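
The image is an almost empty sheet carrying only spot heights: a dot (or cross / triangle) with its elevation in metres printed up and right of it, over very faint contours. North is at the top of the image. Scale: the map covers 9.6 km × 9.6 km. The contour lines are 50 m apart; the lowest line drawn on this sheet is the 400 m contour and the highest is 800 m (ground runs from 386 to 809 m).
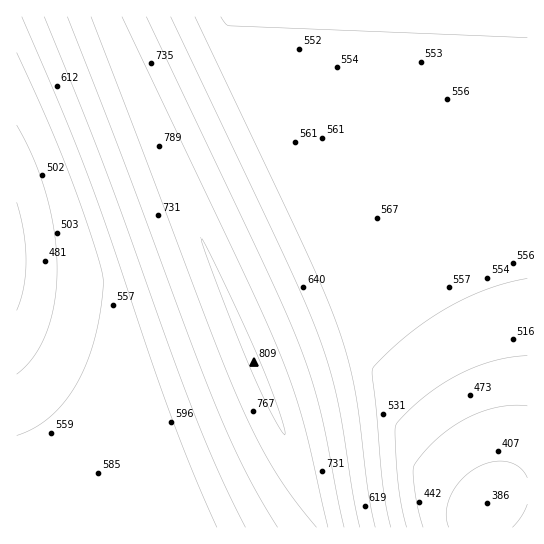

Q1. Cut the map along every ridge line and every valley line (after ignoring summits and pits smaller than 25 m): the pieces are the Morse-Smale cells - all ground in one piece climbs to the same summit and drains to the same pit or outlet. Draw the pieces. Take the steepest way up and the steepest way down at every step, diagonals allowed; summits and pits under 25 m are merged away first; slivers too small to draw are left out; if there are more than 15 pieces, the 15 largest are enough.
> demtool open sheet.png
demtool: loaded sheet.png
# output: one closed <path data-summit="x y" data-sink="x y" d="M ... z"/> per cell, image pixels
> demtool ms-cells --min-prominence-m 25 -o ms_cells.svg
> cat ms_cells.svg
<path data-summit="254 362" data-sink="487 503" d="M527 16l-420 1 170 398 46 113 205-1z"/><path data-summit="254 362" data-sink="17 258" d="M106 16l-90 1 0 510 306 1-1-7-44-106z"/>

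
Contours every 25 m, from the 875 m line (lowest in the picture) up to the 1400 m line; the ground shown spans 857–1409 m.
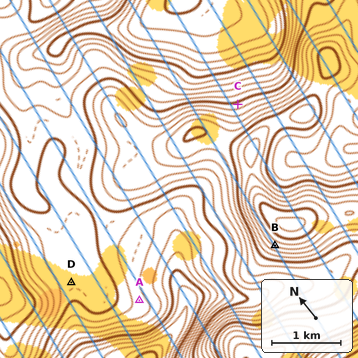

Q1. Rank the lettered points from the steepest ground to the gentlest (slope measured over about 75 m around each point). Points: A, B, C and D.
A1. B C A D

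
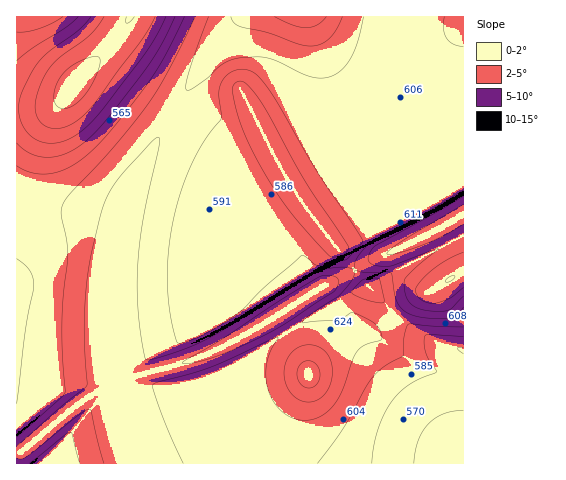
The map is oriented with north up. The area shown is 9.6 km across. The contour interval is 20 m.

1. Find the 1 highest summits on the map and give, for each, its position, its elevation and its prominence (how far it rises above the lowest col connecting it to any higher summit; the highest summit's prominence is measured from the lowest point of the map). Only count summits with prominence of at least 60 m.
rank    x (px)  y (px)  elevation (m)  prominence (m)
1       449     279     680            189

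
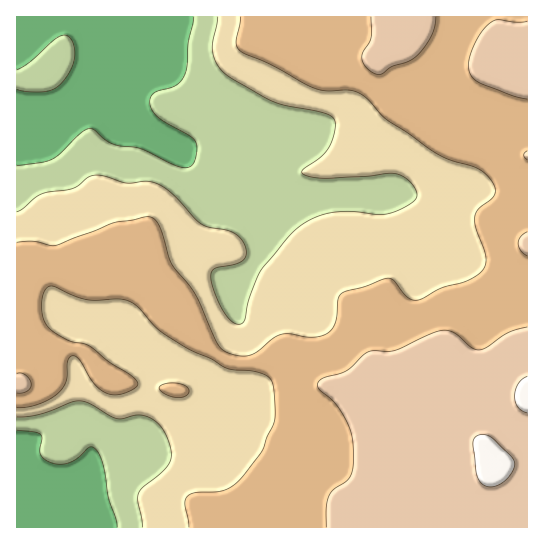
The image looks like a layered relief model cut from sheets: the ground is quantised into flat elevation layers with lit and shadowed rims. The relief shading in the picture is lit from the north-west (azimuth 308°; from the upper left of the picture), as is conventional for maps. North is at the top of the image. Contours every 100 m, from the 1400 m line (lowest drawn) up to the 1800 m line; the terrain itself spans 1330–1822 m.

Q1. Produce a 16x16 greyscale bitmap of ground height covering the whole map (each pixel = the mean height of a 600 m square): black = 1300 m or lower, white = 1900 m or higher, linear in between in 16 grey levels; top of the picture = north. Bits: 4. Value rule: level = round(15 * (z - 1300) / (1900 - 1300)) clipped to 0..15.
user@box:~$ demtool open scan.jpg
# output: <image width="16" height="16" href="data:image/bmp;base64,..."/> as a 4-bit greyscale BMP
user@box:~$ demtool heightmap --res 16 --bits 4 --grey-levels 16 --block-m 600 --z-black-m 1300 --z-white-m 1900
<image width="16" height="16" href="data:image/bmp;base64,Qk32AAAAAAAAAHYAAAAoAAAAEAAAABAAAAABAAQAAAAAAIAAAAATCwAAEwsAABAAAAAAAAAAAAAAABEREQAiIiIAMzMzAERERABVVVUAZmZmAHd3dwCIiIgAmZmZAKqqqgC7u7sAzMzMAN3d3QDu7u4A////ACIkaImau8vMIiRXeImrzMwjNFZniKu83FRFZmeJq7vMp3d3d4qqu7yYd3d3iJq7q4d3iWVniZmZiIiXVWd4eImImIZVVmd3eWd4dVRFZmaJVWZURERVVngjQzMzRWZniRIiIzNEZ4mZIiIzRWd5mZozIiNniJqpqxIiI2iImrmq"/>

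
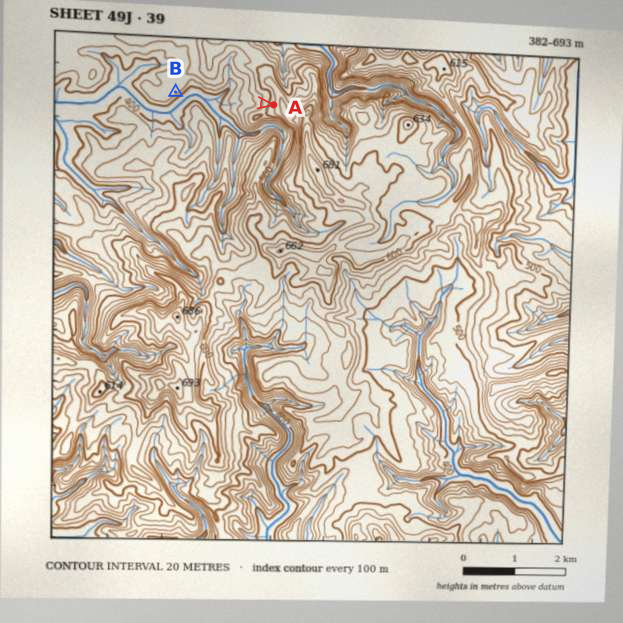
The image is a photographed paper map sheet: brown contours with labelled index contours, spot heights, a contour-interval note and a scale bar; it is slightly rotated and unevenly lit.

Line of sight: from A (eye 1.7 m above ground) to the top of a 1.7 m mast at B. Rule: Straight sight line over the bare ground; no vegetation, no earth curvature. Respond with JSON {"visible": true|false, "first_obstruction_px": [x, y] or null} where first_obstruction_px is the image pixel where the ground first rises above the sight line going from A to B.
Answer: {"visible": true, "first_obstruction_px": null}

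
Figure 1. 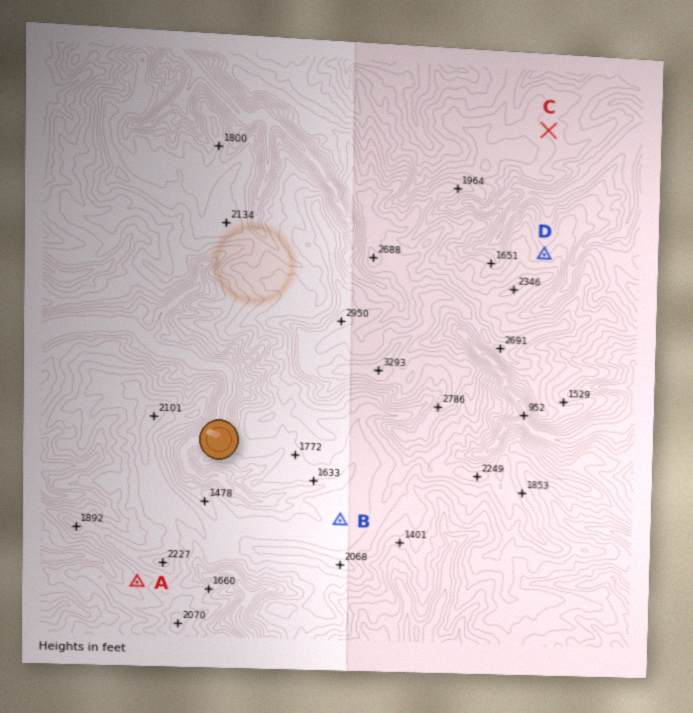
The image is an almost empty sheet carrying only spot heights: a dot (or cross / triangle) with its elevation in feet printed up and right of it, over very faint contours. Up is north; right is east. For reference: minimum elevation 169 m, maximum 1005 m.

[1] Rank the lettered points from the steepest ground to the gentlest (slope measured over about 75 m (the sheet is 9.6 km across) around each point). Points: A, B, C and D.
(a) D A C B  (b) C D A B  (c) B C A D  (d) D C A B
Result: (a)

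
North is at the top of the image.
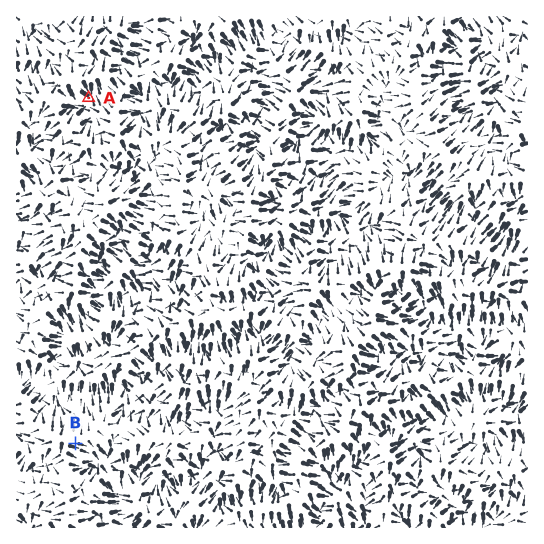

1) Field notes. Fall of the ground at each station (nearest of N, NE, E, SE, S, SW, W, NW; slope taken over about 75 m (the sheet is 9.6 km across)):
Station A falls NW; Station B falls E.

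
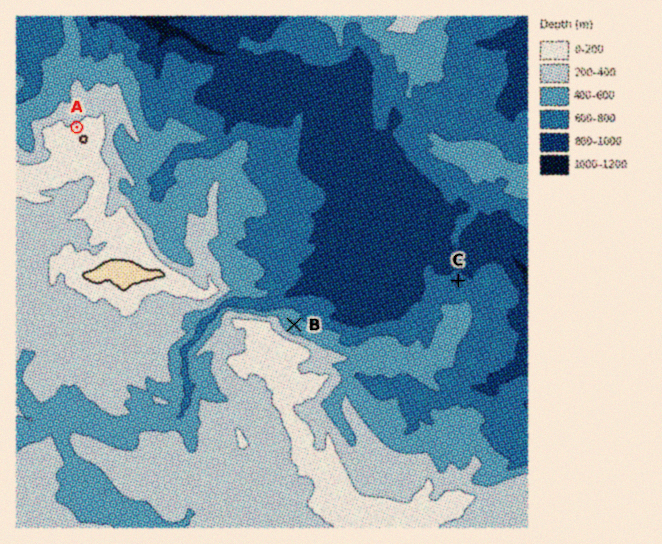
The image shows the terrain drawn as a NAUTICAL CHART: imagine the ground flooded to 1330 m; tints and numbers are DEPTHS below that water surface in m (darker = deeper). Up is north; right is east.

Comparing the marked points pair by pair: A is higher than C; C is lower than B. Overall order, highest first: A B C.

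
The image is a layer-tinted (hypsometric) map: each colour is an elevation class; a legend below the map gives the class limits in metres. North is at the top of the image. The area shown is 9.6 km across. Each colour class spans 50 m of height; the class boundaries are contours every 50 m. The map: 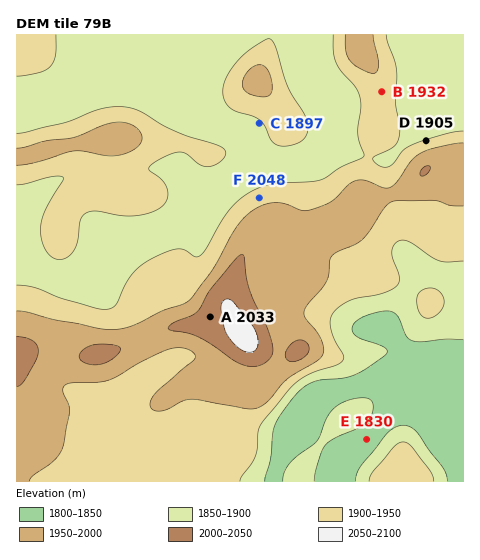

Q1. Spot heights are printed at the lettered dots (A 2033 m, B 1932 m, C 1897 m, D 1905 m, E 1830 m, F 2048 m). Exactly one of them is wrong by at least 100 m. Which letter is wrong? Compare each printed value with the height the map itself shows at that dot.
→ F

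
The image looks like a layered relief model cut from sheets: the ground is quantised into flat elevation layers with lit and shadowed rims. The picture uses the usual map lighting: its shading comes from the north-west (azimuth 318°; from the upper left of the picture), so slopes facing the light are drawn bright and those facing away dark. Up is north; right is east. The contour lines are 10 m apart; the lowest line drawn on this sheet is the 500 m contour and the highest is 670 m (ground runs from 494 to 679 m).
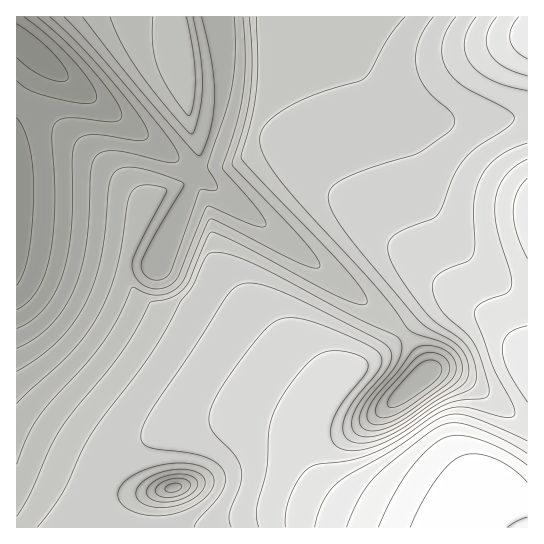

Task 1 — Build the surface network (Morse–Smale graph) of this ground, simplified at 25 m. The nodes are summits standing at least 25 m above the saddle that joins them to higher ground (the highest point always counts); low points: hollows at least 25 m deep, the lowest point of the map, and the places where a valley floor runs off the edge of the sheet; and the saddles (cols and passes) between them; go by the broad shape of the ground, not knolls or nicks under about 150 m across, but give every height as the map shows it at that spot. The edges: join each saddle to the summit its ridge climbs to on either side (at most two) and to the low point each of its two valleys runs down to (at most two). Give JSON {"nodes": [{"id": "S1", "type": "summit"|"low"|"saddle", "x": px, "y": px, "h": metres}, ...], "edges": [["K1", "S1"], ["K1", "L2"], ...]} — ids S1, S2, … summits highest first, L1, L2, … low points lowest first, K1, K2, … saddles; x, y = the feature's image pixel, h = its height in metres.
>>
{"nodes": [
{"id": "S1", "type": "summit", "x": 473, "y": 505, "h": 679},
{"id": "S2", "type": "summit", "x": 527, "y": 34, "h": 647},
{"id": "S3", "type": "summit", "x": 187, "y": 74, "h": 577},
{"id": "L1", "type": "low", "x": 30, "y": 50, "h": 494},
{"id": "L2", "type": "low", "x": 173, "y": 489, "h": 546},
{"id": "L3", "type": "low", "x": 422, "y": 378, "h": 550},
{"id": "K1", "type": "saddle", "x": 527, "y": 117, "h": 611},
{"id": "K2", "type": "saddle", "x": 95, "y": 486, "h": 594},
{"id": "K3", "type": "saddle", "x": 403, "y": 333, "h": 589},
{"id": "K4", "type": "saddle", "x": 210, "y": 142, "h": 550}],
"edges": [["K1", "S1"], ["K1", "S2"], ["K1", "L1"], ["K2", "S1"], ["K2", "L1"], ["K2", "L2"], ["K3", "S1"], ["K3", "L1"], ["K3", "L3"], ["K4", "S1"], ["K4", "S3"], ["K4", "L1"]]}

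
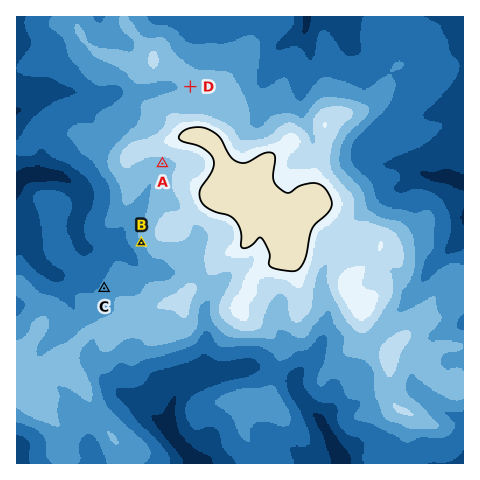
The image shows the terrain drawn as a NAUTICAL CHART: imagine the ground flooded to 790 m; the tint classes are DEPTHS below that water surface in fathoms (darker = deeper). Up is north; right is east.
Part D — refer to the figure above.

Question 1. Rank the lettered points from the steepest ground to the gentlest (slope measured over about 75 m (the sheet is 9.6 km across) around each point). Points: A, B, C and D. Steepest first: B C A D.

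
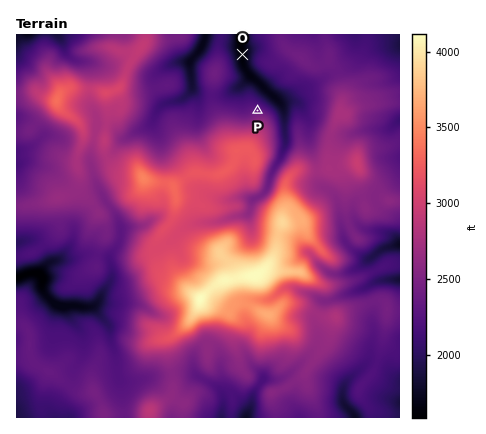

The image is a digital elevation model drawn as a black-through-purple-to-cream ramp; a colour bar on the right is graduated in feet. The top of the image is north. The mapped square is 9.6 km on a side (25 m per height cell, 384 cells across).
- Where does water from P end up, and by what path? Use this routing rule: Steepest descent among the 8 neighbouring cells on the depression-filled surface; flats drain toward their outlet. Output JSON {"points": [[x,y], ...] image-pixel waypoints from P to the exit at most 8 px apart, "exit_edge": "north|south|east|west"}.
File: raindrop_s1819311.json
{"points": [[258, 110], [260, 102], [268, 94], [262, 86], [254, 78], [248, 72], [244, 64], [242, 56], [242, 48], [240, 40], [240, 34]], "exit_edge": "north"}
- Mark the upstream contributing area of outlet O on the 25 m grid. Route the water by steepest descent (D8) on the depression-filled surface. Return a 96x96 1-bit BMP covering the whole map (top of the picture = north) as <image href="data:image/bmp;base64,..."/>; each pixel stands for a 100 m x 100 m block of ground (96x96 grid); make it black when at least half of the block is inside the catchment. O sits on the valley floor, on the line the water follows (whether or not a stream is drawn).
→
<image width="96" height="96" href="data:image/bmp;base64,Qk2+BAAAAAAAAD4AAAAoAAAAYAAAAGAAAAABAAEAAAAAAIAEAAATCwAAEwsAAAIAAAAAAAAA////AAAAAAAAAAAAAAAAAAAAAAAAAAAAAAAAAAAAAAAAAAAAAAAAAAAAAAAAAAAAAAAAAAAAAAAAAAAAAAAAAAAAAAAAAAAAAAAAAAAAAAAAAAAAAAAAAAAAAAAAAAAAAAAAAAAAAAAAAAAAAAAAAAAAAAAAAAAAAAAAAAAAAAAAAAAAAAAAAAAAAAAAAAAAAAAAAAAAAAAAAAAAAAAAAAAAAAAAAAAAAAAAAAAAAAAAAAAAAAAAAAAAAAAAAAAAAAAAAAAAAAAAAAAAAAAAAAAAAAAAAAAAAAAAAAAAAAAAAAAAAAAAAAAAAAAAAAAAAAAAAAAAAAAAAAAAAAAAAAAAAAAAAAAAAAAAAAAAAAAAAAAAAAAAAAAAAAAAAAAAAAAAAAAAAAAAAAAAAAAAAAAAAAAAAAAAAAAAAAAAAAAAAAAAAAAAAAAAAAAAAAAAAAAAAAAAAAAAAAAAAAAAAAAAAAAAAAAAAAAAAAAAAAAAAAAAAAYAAAAAAAAAAAAAAA8AAAAAAAAAAAAAAB+AAAAAAAAAAAAAAD/AAAAAAAAAAAAAAH/4AAAAAAAAAAAAAP//4AAAAAAAAAAAAf//+AAAAAAAAAAAA////AAAAAAAAAAAD////gAAAAAAAAAAH////wAAAAAAAAAAH////wAAAAAAAAAAP////4AAAAAAAAAAP////4AAAAAAAAAAH////4AAAAAAAAAAH////4AAAAAAAAAAD////8AAAAAAAAAAD////8AAAAAAAAAAB////8AAAAAAAAAAA////+AAAAAAAAAAAf///+AAAAAAAAAAAf///+AAAAAAAAAAAf///+AAAAAAAAAAAP///+AAAAAAAAAAAP///+AAAAAAAAAAAP///+AAAAAAAAAAAP///+AAAAAAAAAAAP///+AAAAAAAAAAAP///+AAAAAAAAAAAP///+AAAAAAAAAAAH////AAAAAAAAAAAB////gAAAAAAAAAAAAP//wAAAAAAAAAAAAH///8AAAAAAAAAAAD///8AAAAAAAAAAAB///8AAAAAAAAAAAB///8AAAAAAAAAAAB///8AAAAAAAAAAAD///8AAAAAAAAAAAH///8AAAAAAAAAAAP///8AAAAAAAAAAAP///+AAAAAAAAAAAf///+AAAAAAAAAAAf///+AAAAAAAAAAAf////AAAAAAAAAAAf////AAAAAAAAAAA/////gAAAAAAAAAA/////gAAAAAAAAAB/////gAAAAAAAAAB/////gAAAAAAAAAB/////wAAAAAAAAAB/////gAAAAAAAAAB/////gAAAAAAAAAB/////gAAAAAAAAAB/////AAAAAAAAAAB/////AAAAAAAAAAB/////AAAAAAAAAAA/////AAAAAAAAAAA////+AAAAAAAAAAAf//+EAAAAAAAAAAAP+H8AAAAAAAAAAAAH8D4AAAAAAAAAAAAAABgAAAAAAAAAAAAAAAAAAAAAAAAAAAAAAAAAAAAAAAAAAAAAAAAAAAAAAAAAAAAAAAAAAAA="/>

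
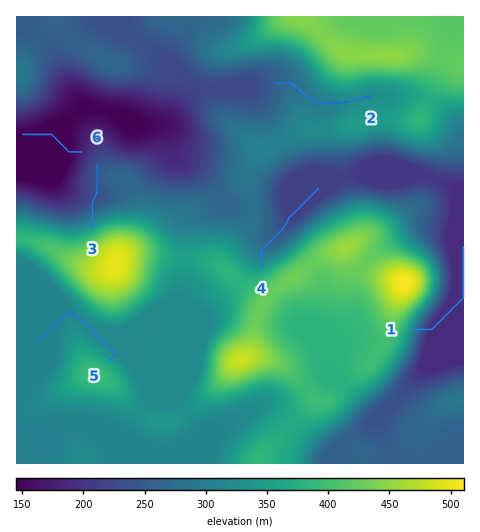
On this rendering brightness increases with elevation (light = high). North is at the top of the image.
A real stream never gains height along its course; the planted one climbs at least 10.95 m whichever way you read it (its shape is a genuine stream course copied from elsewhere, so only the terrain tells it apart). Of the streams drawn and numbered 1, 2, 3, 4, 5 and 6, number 3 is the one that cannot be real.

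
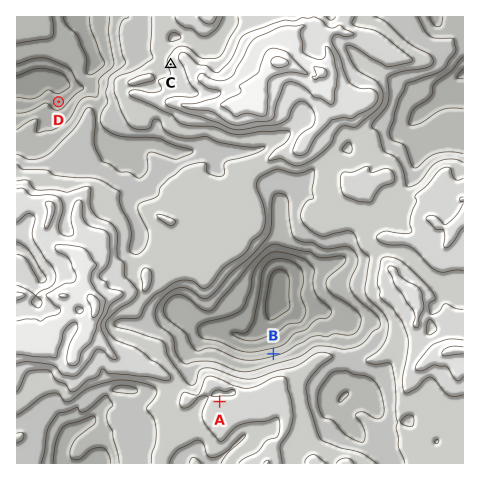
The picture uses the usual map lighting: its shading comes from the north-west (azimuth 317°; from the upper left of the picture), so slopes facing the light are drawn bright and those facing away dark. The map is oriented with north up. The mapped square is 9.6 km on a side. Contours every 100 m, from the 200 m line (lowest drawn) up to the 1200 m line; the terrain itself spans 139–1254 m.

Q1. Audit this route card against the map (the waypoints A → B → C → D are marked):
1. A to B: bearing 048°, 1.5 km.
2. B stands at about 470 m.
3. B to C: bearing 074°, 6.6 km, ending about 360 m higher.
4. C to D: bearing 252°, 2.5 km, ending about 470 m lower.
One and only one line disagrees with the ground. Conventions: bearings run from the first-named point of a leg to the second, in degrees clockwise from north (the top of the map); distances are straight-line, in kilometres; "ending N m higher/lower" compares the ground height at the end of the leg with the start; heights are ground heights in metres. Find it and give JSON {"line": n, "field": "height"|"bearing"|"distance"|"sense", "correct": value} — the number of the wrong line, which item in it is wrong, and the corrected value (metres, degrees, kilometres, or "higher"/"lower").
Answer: {"line": 3, "field": "bearing", "correct": 340}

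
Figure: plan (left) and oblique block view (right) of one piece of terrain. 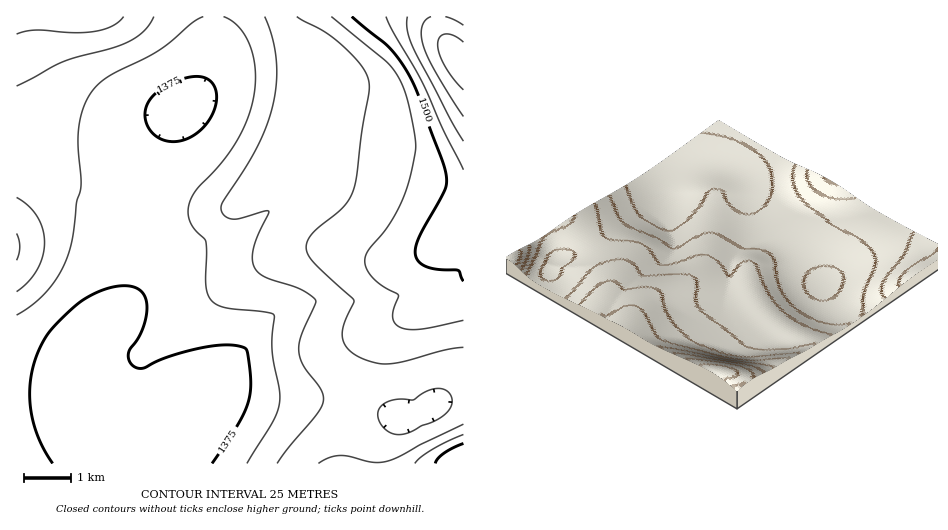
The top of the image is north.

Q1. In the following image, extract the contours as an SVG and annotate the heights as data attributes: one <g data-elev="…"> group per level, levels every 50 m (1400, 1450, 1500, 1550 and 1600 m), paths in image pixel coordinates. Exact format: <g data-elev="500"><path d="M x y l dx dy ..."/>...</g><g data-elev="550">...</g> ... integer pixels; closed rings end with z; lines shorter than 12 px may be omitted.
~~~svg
<g data-elev="1400"><path d="M17 315l17-11 14-14 12-18 9-19 4-19 4-32 4-16-3-40 1-20 4-17 7-14 7-10 8-7 53-27 34-28 11-6"/><path d="M224 17l7 3 8 7 6 9 5 10 5 24-1 27-6 21-10 20-16 24-27 30-5 10-2 11 4 12 14 17 0 43 2 9 3 6 6 5 7 2 40 5 10 3-2 34 7 41 0 15-7 18-25 40"/></g><g data-elev="1450"><path d="M463 424l-75 37-16 1-23-6-9-1-11 3-11 5"/><path d="M17 260l3-14-3-13"/><path d="M17 34l18-4 39 3 21-2 17-5 12-9"/><path d="M297 17l28 15 18 14 18 20 5 8 3 8 0 12-7 38-6 46-3 14-4 8-7 8-30 26-4 7-2 5 2 9 6 8 40 37-11 28-1 8 2 8 6 7 9 6 13 5 12 2 16-2 44-12 19-3"/></g><g data-elev="1500"><path d="M463 443l-19 10-6 6-3 4"/><path d="M352 17l36 29 18 23 12 25 27 74 2 12-1 8-28 51-3 11 1 8 5 6 9 4 29 3 4 10"/></g><g data-elev="1550"><path d="M407 17l0 14 6 16 38 73 12 21"/></g><g data-elev="1600"><path d="M463 42l-9-6-8-2-6 3-2 8 1 9 6 12 9 14 9 10"/></g>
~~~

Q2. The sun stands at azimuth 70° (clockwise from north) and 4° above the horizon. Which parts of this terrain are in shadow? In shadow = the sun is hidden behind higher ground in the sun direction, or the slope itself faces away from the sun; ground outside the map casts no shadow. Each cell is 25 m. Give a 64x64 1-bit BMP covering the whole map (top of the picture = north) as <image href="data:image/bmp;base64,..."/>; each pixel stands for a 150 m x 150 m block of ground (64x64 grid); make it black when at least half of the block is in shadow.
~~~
<image width="64" height="64" href="data:image/bmp;base64,Qk0+AgAAAAAAAD4AAAAoAAAAQAAAAEAAAAABAAEAAAAAAAACAAATCwAAEwsAAAIAAAAAAAAA////AAAAAAAAAAAAAAAAAAAAAAAAAAAAAAAAAAAAAAAAAAAAAAAAAAAAAAAAAAAAAAAAAAAAAAAAAAAAAAAAAAAAAAAAAAAAAAAAAAAAAAAAAAAAAAAAAAAAAAAAAAAAAAAAAAAAAAAAAAAAAAAAAAAAAAAAAAAAAAAAAAAAAAAAAAAAAAAAAAAAAAAAAAAAAAAAAAAAAAAAAAAAAAAAAAAAAAAAAAAAAAAAAAAAAAAAAAAAAAAAAAAAAAAAAAAAAAAAAAAAAAAAAAAAAAAAAAAAAAAAAAAAAAAAAAAAAAAAAAAAAAAAAAAAAAAAAAAAAAAAAAAAAAAAAAAAAAAAAAAAAAAAAAAAAAAAAAAAAAAAAAAAAAAAAAAAAAAAAAAAAAAAAAAAAAAAAAAAAAAAAAAAAAAAAAAAAAAAAAAAAAAAAAAAAAAAAAAAAAAAAAAAAAAAAAAAAAAAAAAAAAAADwAAAAAAAAA/AAAAAAAAAP8AAAAAAAAB/wAAAAAAAAf/AAAAAAAAD/8AAAAAAAAf/wAAAAAAAH//AAAAAAAA//8AAAAAAAH//wAAAAAAAf/+AAAAAAAD//4AAAAAAAP//gAAAAAAA//8AAAAAAAD//wAAAAAAAP/+AAAAAAAA//4AAAAAAAD//AAAAAAAAf/4AAAAAAAD+/AAAAAAAAPw4AAAAAAAA8AAA=="/>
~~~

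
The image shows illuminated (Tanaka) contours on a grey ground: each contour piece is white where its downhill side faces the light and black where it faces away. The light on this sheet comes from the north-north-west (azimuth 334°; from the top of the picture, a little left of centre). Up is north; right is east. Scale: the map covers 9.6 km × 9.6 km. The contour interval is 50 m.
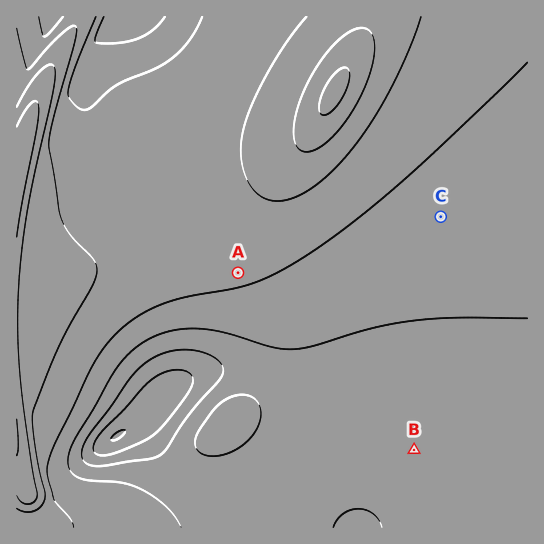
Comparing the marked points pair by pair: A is above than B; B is below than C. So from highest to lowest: A C B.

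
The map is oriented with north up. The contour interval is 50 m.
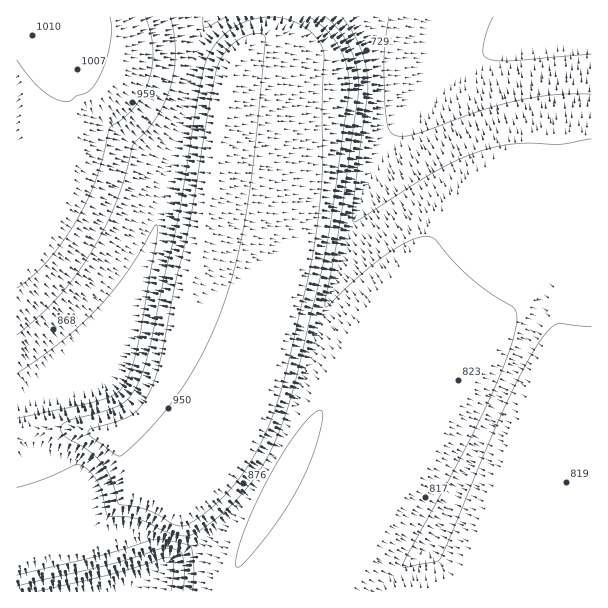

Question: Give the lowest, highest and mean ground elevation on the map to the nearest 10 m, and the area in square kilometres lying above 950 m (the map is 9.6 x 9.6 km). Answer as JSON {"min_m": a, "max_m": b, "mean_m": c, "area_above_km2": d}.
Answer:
{"min_m": 640, "max_m": 1010, "mean_m": 850, "area_above_km2": 12.1}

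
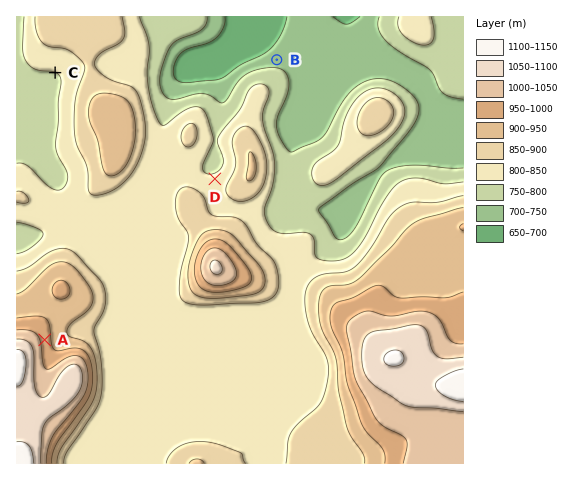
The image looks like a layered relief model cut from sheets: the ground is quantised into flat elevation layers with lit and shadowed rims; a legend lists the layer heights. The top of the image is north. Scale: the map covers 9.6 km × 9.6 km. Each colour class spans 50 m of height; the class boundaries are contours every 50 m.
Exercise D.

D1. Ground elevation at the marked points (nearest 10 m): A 980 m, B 730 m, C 800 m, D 810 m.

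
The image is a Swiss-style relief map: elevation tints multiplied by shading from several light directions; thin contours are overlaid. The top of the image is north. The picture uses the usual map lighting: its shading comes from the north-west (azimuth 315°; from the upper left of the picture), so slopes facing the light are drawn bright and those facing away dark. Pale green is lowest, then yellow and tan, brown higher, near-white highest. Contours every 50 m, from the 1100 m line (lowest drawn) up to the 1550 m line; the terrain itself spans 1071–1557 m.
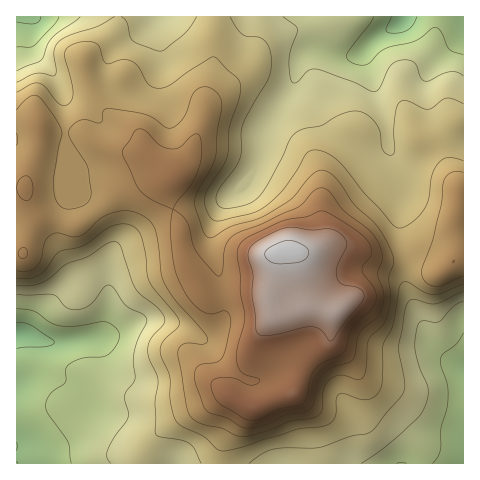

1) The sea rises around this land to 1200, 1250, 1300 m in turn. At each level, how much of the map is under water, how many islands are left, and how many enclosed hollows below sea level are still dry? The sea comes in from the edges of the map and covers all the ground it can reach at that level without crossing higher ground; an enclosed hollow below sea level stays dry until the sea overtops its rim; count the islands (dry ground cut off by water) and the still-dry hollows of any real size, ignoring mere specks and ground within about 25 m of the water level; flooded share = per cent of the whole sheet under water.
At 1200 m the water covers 19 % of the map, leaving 0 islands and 0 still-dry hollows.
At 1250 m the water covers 36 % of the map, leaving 0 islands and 0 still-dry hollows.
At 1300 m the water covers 53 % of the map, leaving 0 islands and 0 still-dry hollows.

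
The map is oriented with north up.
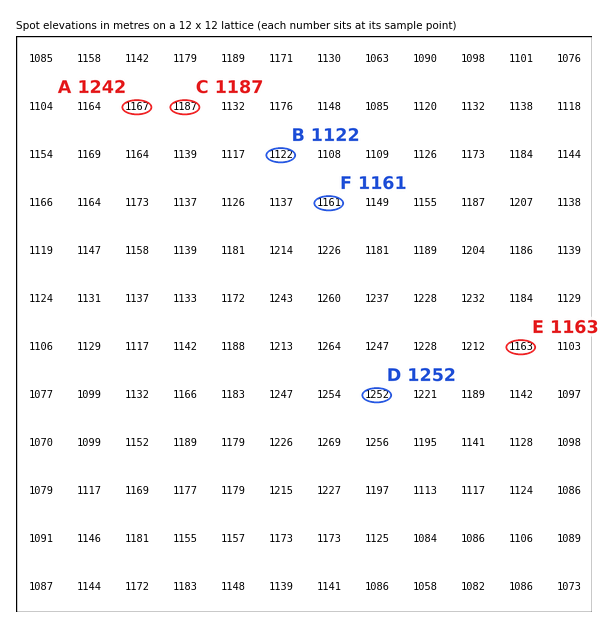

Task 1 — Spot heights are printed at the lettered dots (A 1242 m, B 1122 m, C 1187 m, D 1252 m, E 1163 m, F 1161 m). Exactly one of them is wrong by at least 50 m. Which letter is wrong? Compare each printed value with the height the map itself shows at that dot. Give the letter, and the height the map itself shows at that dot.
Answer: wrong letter A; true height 1167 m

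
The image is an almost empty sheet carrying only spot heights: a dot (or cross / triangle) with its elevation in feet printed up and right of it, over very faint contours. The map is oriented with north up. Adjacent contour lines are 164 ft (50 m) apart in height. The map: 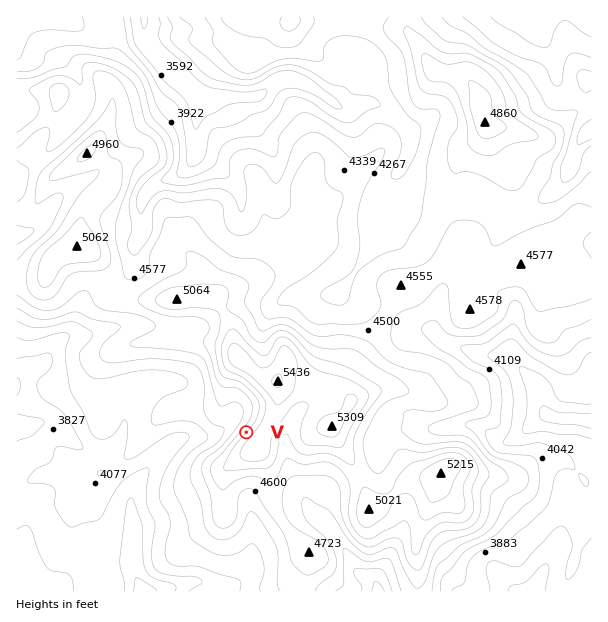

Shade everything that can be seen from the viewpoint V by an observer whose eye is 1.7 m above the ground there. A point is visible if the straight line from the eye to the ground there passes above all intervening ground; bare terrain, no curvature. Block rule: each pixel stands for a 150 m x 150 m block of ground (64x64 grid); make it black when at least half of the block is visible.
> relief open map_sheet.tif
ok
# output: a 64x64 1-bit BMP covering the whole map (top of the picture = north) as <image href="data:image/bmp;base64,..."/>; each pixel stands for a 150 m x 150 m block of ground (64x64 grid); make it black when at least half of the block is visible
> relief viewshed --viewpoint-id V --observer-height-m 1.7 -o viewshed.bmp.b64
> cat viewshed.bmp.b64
<image width="64" height="64" href="data:image/bmp;base64,Qk0+AgAAAAAAAD4AAAAoAAAAQAAAAEAAAAABAAEAAAAAAAACAAATCwAAEwsAAAIAAAAAAAAA////AAAAAADwAAAAAAAAAPgAAAAAAAAA/AAAAAAAAABmAAAAAAAAACcAAAAAAAAAh4AAAAAAAACHwAAAAAAAAI/gAAAAAAAAn+AAAAAAAAD/8AAAAAAAAP/wAAAAAAAA//gAAAAAAAD//gAAAAAAAP//AAAAAAAA///kAAAAAAD/7/wAAAAAAPxn/gAAAAAAAHf/wAAAAAAAc//gAAAAAABz//AAAAAAgP//+AAAAAAA//P4AAAAAAH/4/gAAAAAAP/j8AAAAAAA/+HAAAAAAAB/8YAAAAAAgD/wAAAAAACAD/AAAAAAAMAAAAAAAAAA8AAAAAAAAAD4A+AAAAAAAP//8AAAAAAAPxBwAAAAAAA/AAAAAAAAAB+AAAAAAAAAH8AAAAAAAAAP4AAAAAAAAAfAAAAAAAAAAcAAAAAAAAAAgAAAAAAAAACAAAAAAAAAAQAAAAAAAAAAAAAAAAAAAAAAAAAAAAAAAAAAAAAAAAAAAAAAAAAAAAAAAAAAAAAAAAAAAAAAAAAAAAAAAAAAAAAAAAAAAAAAAAAAAAAAAAAAAAAAAAAAAAAAAAAAAAAAAAAAAAAAAAAAAAAAAAAAAAAAAAAAAAAAAAAAAAAAAAAAAAAAAAAAAAAAAAAAAAAAAAAAAAAAAAAAAAAAAAAAAAAAAAAAAAAAAAAAAAAAAAAAAAAAAAAAAA=="/>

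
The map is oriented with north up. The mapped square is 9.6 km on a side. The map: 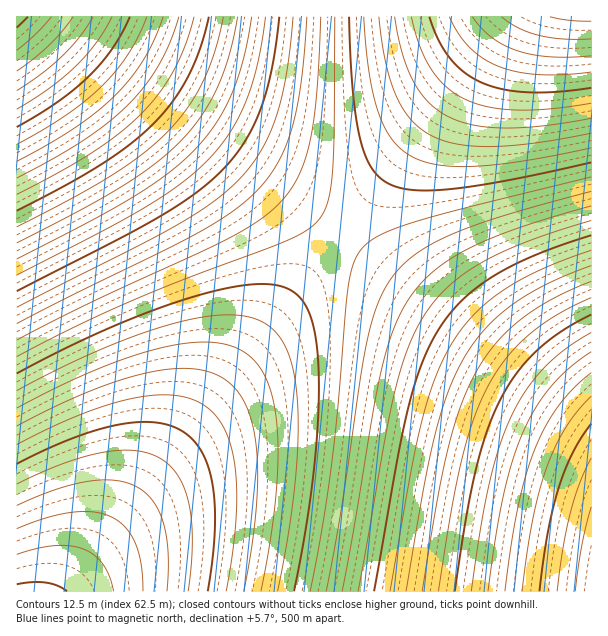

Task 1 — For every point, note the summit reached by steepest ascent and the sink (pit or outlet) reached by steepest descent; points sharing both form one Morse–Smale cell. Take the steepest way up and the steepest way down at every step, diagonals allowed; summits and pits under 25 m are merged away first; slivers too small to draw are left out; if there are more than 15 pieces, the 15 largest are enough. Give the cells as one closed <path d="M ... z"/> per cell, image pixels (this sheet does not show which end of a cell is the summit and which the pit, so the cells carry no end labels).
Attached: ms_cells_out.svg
<path d="M341 235l-9 8-266 349 526-1 0-162-16-14z"/><path d="M54 16l-38 1 1 575 48 0 7-7 268-351z"/><path d="M591 16l-82 0-169 218 236 181 15 13z"/><path d="M507 16l-452 1 263 201 23 16z"/>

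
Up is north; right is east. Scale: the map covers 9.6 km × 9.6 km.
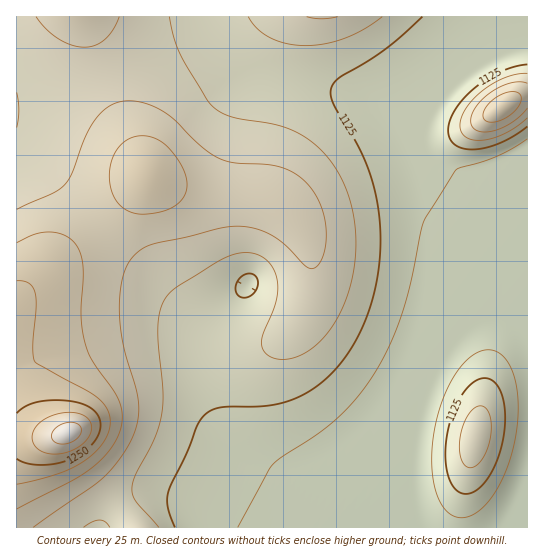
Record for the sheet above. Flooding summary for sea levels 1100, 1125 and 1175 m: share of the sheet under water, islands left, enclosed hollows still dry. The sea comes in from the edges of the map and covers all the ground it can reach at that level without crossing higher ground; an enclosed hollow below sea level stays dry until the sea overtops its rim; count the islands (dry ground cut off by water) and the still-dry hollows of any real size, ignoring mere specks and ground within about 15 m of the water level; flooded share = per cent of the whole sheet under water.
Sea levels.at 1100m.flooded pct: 19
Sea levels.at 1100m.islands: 1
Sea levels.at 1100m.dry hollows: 0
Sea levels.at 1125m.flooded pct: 37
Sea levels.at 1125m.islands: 1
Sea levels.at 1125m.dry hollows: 0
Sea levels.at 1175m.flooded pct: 77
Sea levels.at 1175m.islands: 0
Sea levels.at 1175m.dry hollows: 0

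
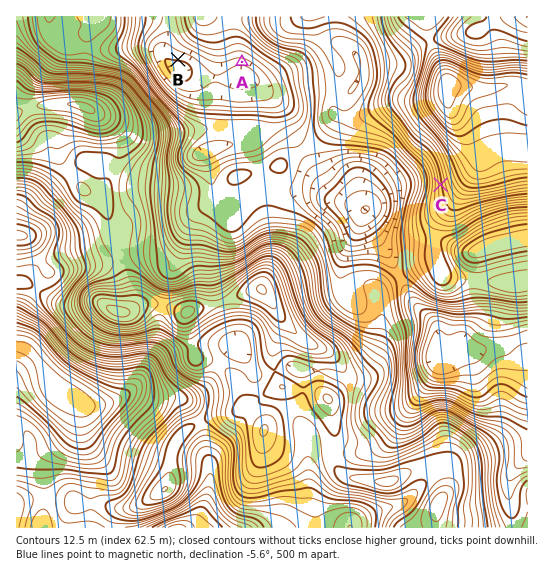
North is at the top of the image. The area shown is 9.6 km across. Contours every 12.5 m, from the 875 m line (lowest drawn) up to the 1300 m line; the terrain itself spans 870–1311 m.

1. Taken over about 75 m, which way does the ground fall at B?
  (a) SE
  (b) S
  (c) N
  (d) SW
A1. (b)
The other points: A S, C W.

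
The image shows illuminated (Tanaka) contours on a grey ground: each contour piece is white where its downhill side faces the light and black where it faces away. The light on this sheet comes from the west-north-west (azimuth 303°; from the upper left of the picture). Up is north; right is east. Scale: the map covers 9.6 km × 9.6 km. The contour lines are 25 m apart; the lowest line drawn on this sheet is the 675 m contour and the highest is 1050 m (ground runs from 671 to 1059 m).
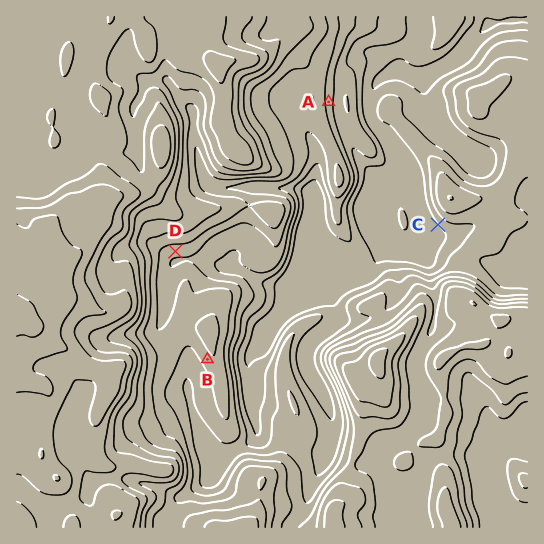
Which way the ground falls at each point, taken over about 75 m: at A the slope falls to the E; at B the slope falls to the SW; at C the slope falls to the SW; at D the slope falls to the S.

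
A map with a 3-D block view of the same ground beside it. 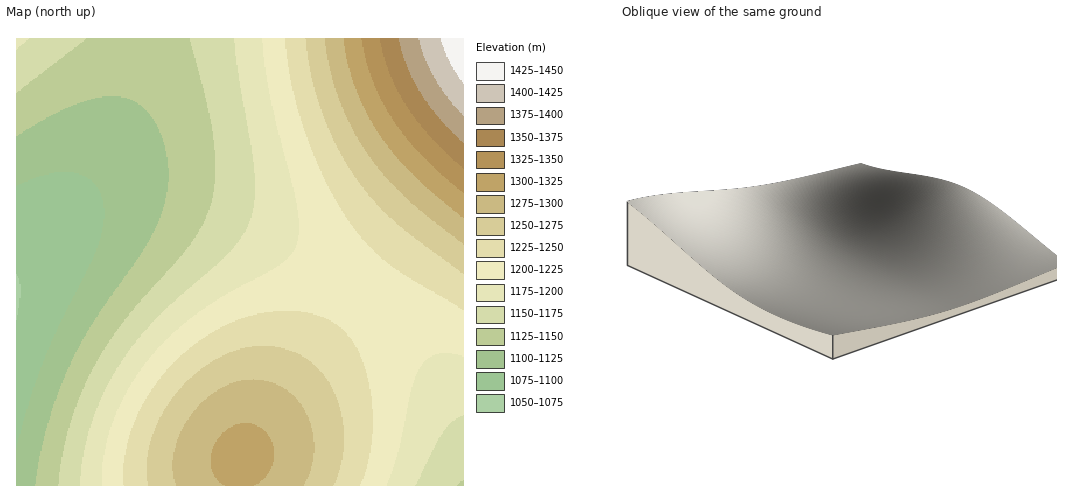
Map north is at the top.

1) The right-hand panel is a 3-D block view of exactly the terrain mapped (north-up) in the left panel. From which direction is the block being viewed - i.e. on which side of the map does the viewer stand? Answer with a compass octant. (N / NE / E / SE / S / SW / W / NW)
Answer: NW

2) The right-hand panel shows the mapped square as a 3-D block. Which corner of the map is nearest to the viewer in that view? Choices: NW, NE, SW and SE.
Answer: NW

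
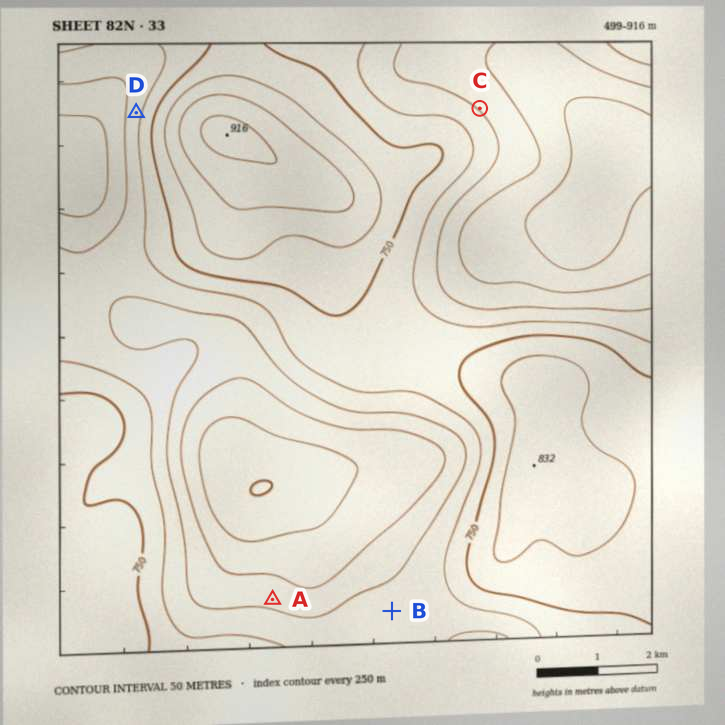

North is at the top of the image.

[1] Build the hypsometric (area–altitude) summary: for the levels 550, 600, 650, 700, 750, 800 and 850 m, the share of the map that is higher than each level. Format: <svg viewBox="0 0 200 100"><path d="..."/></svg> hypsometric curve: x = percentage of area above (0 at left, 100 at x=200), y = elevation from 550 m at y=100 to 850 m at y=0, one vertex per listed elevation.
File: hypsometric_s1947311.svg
<svg viewBox="0 0 200 100"><path d="M184 100l-26-17-28-16-34-17-32-17-38-16-19-17"/></svg>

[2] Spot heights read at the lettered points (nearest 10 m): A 630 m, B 670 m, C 650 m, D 680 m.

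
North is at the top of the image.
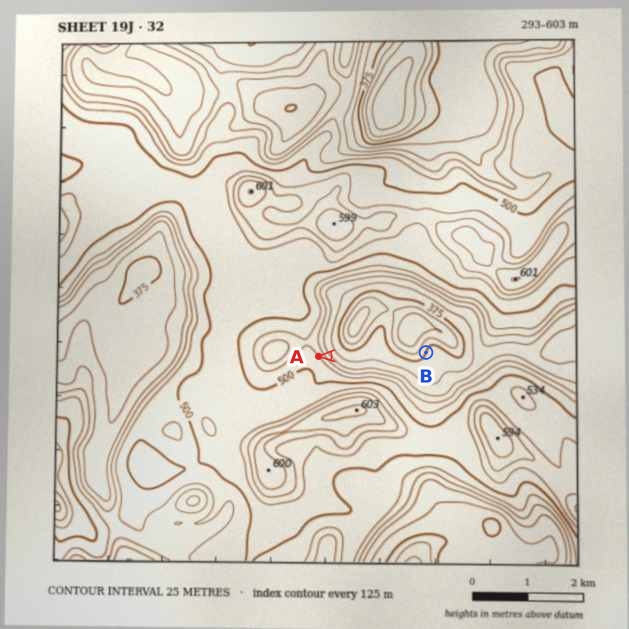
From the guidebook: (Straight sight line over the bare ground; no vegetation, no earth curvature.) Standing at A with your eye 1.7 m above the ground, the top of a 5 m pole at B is in view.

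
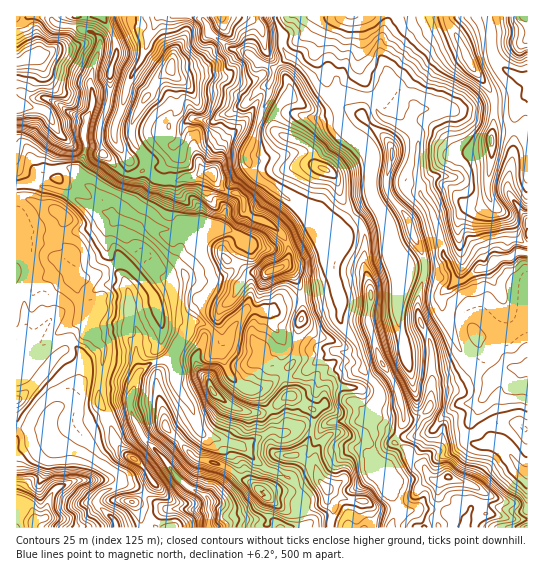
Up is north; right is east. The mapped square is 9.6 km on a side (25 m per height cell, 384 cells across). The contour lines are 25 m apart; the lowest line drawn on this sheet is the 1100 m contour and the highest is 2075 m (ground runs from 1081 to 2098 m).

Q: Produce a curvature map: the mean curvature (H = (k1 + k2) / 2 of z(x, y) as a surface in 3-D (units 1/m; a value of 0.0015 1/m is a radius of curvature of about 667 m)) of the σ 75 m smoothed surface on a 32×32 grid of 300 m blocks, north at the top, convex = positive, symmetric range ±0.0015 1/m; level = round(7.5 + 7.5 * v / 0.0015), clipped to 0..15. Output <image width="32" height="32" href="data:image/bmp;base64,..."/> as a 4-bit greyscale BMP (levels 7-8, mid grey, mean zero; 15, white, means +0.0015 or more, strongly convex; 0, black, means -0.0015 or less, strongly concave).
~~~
<image width="32" height="32" href="data:image/bmp;base64,Qk12AgAAAAAAAHYAAAAoAAAAIAAAACAAAAABAAQAAAAAAAACAAATCwAAEwsAABAAAAAAAAAAAAAAABEREQAiIiIAMzMzAERERABVVVUAZmZmAHd3dwCIiIgAmZmZAKqqqgC7u7sAzMzMAN3d3QDu7u4A////AIyqpxma1zl4RztXs5iniYeoghXvV5UUbcZsjtR0llmno/6kM/0BNt+lfpY2abntZIZppSjwSb6jJMfUZWy8h1RkVUXvEP+2Sf2mVWXLZEdXh3d4wQzSM0ZFm5dcZKVmaWZ4arC/UnaYVIJ0V9ZnaZqVd31iq0LP67i9ZVm7lFeIt2ZsYcgn9QKta2w9SKeGd2t3XHHWP9GIdXhjTwq2dnd3p0uVY3kmqXtngvgLtGl3d3aLhKg8VKpZaZLzLKOIiHeIqFWbNnO4XLcp8l9GmIh3Z5plqUfXNEukSsB9OIh4eHh6ZbdYfjgphUjyazmZeHh6mFmIR0l/a2Rr001yWJl3mXepd2d6bf90fWRNSGJad4mVl3aHyBFsRlxVfQx2dHeIdnZodjIo9zdtU+gMZmd3rGZnZkNo/6NWjDX1LKz1qpRmU0imifUUZtQuU2x9V0V4U4ndufpAV4jEWlSXXhuVQTrql2z1CKq+tT5Gl245ZI9PKpVqZxdWuGU/VMl9WBb8DDxYfHw43JRGm1Wof3mZ9Q8eSEQmxJRlanVodTt4uDoPDKV+hUS6tXhodlQ6h1fJDDbWuWeCnTZoeHdlbXh6lg+Qrqmrd4dHanVoifdFvcpE9E6opAtDpnlmd4rTamyrguVJwilOGYeIaIh9lH1XBV5GVIGrmiiZqpeHmVVs"/>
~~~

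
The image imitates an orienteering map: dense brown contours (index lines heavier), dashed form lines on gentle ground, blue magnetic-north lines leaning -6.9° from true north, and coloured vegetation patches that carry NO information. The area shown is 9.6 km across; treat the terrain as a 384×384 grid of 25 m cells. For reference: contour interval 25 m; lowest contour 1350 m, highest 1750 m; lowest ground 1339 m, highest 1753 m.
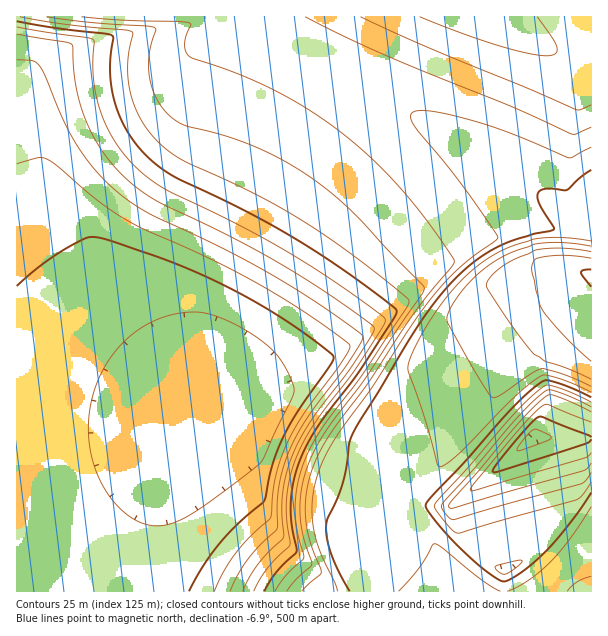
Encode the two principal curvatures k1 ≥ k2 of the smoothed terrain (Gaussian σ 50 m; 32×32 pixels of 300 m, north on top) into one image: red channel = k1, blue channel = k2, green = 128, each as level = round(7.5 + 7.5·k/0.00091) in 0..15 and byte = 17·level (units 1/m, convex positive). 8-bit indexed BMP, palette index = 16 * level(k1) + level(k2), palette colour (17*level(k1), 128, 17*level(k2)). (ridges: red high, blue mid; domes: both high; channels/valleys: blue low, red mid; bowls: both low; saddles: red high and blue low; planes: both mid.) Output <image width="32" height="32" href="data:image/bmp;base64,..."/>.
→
<image width="32" height="32" href="data:image/bmp;base64,Qk02CAAAAAAAADYEAAAoAAAAIAAAACAAAAABAAgAAAAAAAAEAAATCwAAEwsAAAABAAAAAAAAAIAAABGAAAAigAAAM4AAAESAAABVgAAAZoAAAHeAAACIgAAAmYAAAKqAAAC7gAAAzIAAAN2AAADugAAA/4AAAACAEQARgBEAIoARADOAEQBEgBEAVYARAGaAEQB3gBEAiIARAJmAEQCqgBEAu4ARAMyAEQDdgBEA7oARAP+AEQAAgCIAEYAiACKAIgAzgCIARIAiAFWAIgBmgCIAd4AiAIiAIgCZgCIAqoAiALuAIgDMgCIA3YAiAO6AIgD/gCIAAIAzABGAMwAigDMAM4AzAESAMwBVgDMAZoAzAHeAMwCIgDMAmYAzAKqAMwC7gDMAzIAzAN2AMwDugDMA/4AzAACARAARgEQAIoBEADOARABEgEQAVYBEAGaARAB3gEQAiIBEAJmARACqgEQAu4BEAMyARADdgEQA7oBEAP+ARAAAgFUAEYBVACKAVQAzgFUARIBVAFWAVQBmgFUAd4BVAIiAVQCZgFUAqoBVALuAVQDMgFUA3YBVAO6AVQD/gFUAAIBmABGAZgAigGYAM4BmAESAZgBVgGYAZoBmAHeAZgCIgGYAmYBmAKqAZgC7gGYAzIBmAN2AZgDugGYA/4BmAACAdwARgHcAIoB3ADOAdwBEgHcAVYB3AGaAdwB3gHcAiIB3AJmAdwCqgHcAu4B3AMyAdwDdgHcA7oB3AP+AdwAAgIgAEYCIACKAiAAzgIgARICIAFWAiABmgIgAd4CIAIiAiACZgIgAqoCIALuAiADMgIgA3YCIAO6AiAD/gIgAAICZABGAmQAigJkAM4CZAESAmQBVgJkAZoCZAHeAmQCIgJkAmYCZAKqAmQC7gJkAzICZAN2AmQDugJkA/4CZAACAqgARgKoAIoCqADOAqgBEgKoAVYCqAGaAqgB3gKoAiICqAJmAqgCqgKoAu4CqAMyAqgDdgKoA7oCqAP+AqgAAgLsAEYC7ACKAuwAzgLsARIC7AFWAuwBmgLsAd4C7AIiAuwCZgLsAqoC7ALuAuwDMgLsA3YC7AO6AuwD/gLsAAIDMABGAzAAigMwAM4DMAESAzABVgMwAZoDMAHeAzACIgMwAmYDMAKqAzAC7gMwAzIDMAN2AzADugMwA/4DMAACA3QARgN0AIoDdADOA3QBEgN0AVYDdAGaA3QB3gN0AiIDdAJmA3QCqgN0Au4DdAMyA3QDdgN0A7oDdAP+A3QAAgO4AEYDuACKA7gAzgO4ARIDuAFWA7gBmgO4Ad4DuAIiA7gCZgO4AqoDuALuA7gDMgO4A3YDuAO6A7gD/gO4AAID/ABGA/wAigP8AM4D/AESA/wBVgP8AZoD/AHeA/wCIgP8AmYD/AKqA/wC7gP8AzID/AN2A/wDugP8A/4D/AIeHh4eHh4eHh4eHh4eHiJiXkseIh4eHh4e3xrTHh3d3h4eHh4eHh4eHh4eHh4eHhpDHqIeHh4eHt6SBcKPHl3eHh4eHh3d3h4eHh4eHh4aAt8iHh4eHh7ellKeXlJLHh4eHh4d3d3d3d4eHh4eGcJfIqHeHh4enx5KYmJiolpPHh4eHh3d3d3d3d4eHh3WCmNiYd4eHh8WQcYiYmJiXlbWHh4d3d3d3d3d3d4eHc4SY2Jh3h4eHx8aAgIeIiIiHk4eHh3d3d3d3d3d3d3dzhJjIuIeHh4eH18iCcIeHh4eCh4d3d3d3d3d3d3d3d3SDl7jYh3eHh4eX2LiDcHaHh3KHh3d3d3d3d3d3d3d3doKFmMjIh4eHh4en16eEYHKCYYeHd3d3d3d3d3d3d3d3g4OGqNi3h4eHh4e316dydIeFh4d3d3d3d3d3d3d3d3d3goSHp9enh4eHh4fHx5ZgcYKHh3d3d3d3d3d3d3d3d3d1gnSHt9eXh4eHh4fXx4Cmt4eHd3d3d3d3d3d3d3d3d3d0cXWHx8eHh4eHh5fW1NfHh4d3d3d3d3d3d3d3d3d3d3d1cHSXyLeHh4eHh4aol4eHh3d3d3d3d3d3d3d3d3d3d3d2cIKo2KiHh4eHhpeHh4eHd3d3d3d3d3d3d3d3d3d3d3eHgoCn2KiHh4eGmIeIh4d3d3d3d3d3d3d3d3d3d3eHh4eHhICn2LiHh4aYiIiHh3d3d3d3d3d3d3d3d3d3h4eHh4eHhoCm2MiolpiYqIeHh3d3h4d3d3d3d3d3h4eHh4eHh4eHh4CSuNjY2djYh4eHh4eHh4d3d3d3h4eHh4eHh4eHh3d3h4SAkaOkk5GHh4eHh4eHh4d3h4eHh4eHh4eHh3d3d4eHh4eHhIOEhoeHh4eHh4eHh4eHh4eHh4eHh3d3d3eHh4eHh4eHh4eIh4eHh4eHh4iIiIeHh4eHh4d3d3d3h4eHh4eHh4eHhoiHh4eHh4eIiIiIh4eHh4d3d3d3d4eHh4eHh4eIiIeGiIeHh4eHh4iIiIiIh4d3d3d3d4eHh4eHh4eHiIiIiIaHh4eHh4eIiIiIiIeHd3d3h4eHh4eHh4eHh4iIiIiIh4eHh4eHh4iIiIiIh4eHh4eHh4eHh4eHh4eHh4iIiId3doeHh4eHiIiIiIeHh4eHh4eHh4eHh4eHh4eHiIeHh3d2h4eHh4eIiIiIiIeHh4eHh4eHh4eHh4eHh4d3h4eHh3d3d4eHh4iIiIiIh4eHh4eHh4eHh4eHh4d3d3eHh4eHd4NycXBxg4aHiIiIiIeIh4eHh4eHh4d3d3d3d3eHh4eHhYWGhoWDgICAgIGDhIaHh4eHh4eHd3d3d3d3d3eHh4c="/>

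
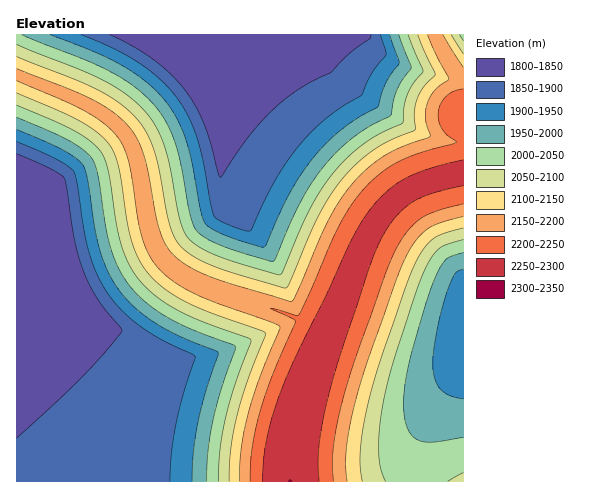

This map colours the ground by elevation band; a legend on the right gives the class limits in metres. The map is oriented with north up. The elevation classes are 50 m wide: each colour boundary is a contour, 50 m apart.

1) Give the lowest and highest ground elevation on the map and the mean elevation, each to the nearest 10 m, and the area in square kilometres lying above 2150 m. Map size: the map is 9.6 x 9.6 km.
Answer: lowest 1830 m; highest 2300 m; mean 2010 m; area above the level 20.5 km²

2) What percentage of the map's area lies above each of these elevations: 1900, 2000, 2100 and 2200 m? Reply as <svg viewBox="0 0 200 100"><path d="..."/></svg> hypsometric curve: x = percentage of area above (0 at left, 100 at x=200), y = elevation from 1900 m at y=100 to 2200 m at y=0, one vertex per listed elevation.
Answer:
<svg viewBox="0 0 200 100"><path d="M135 100l-36-33-37-34-35-33"/></svg>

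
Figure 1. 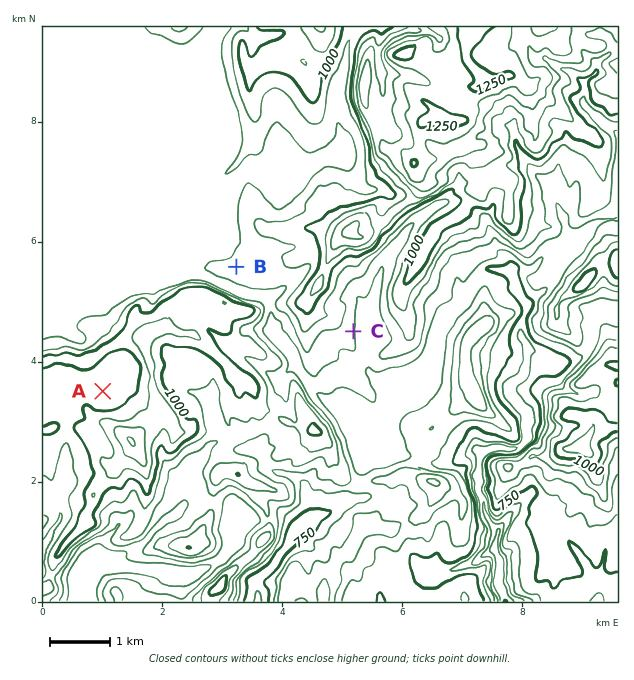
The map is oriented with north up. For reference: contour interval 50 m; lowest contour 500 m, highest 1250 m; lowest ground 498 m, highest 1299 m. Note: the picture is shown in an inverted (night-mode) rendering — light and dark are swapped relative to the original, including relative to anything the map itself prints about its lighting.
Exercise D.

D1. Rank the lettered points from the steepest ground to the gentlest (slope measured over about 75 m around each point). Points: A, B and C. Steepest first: C B A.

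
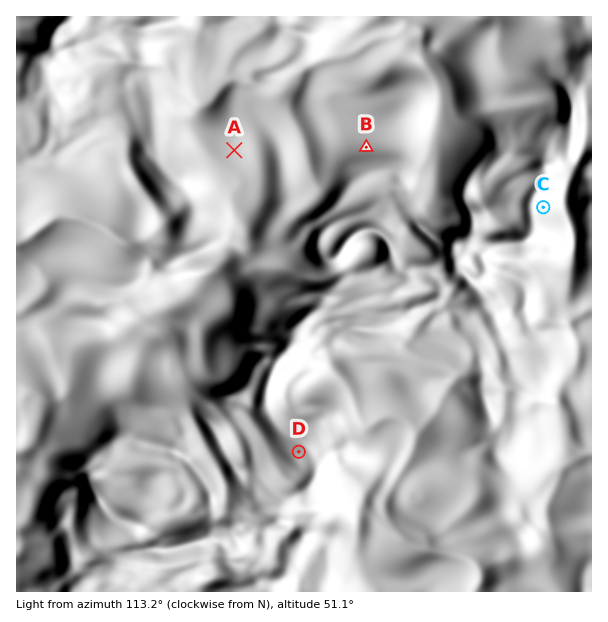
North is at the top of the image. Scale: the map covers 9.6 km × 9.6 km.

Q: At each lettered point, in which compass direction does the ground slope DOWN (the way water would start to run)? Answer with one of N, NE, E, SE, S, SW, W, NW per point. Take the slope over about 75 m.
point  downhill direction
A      S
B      N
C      E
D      SW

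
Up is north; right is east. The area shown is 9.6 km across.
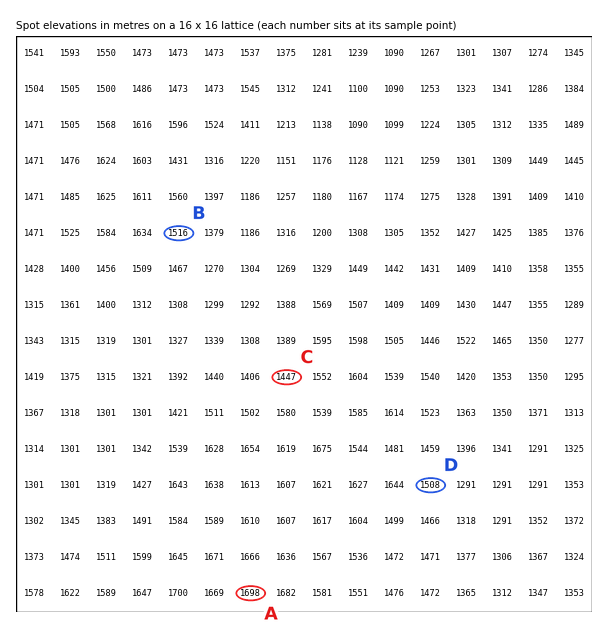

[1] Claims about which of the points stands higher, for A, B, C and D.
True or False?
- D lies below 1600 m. True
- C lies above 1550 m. False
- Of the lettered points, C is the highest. False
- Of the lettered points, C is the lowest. True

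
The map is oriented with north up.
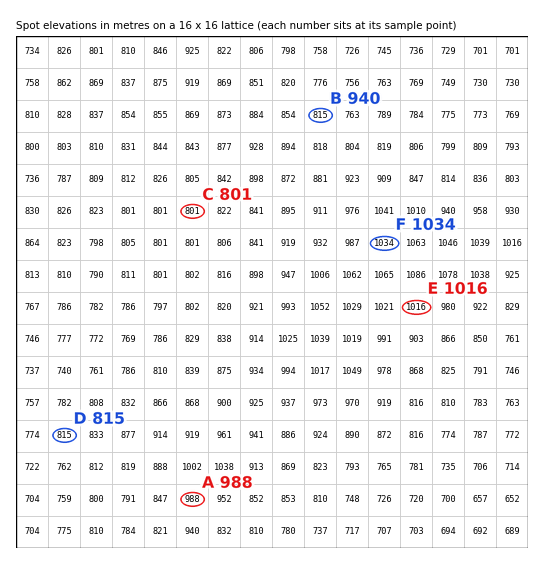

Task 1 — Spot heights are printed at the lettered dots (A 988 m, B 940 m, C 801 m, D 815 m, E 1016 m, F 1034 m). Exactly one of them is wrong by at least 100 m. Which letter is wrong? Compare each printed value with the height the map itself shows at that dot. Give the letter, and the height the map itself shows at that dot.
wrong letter B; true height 815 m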